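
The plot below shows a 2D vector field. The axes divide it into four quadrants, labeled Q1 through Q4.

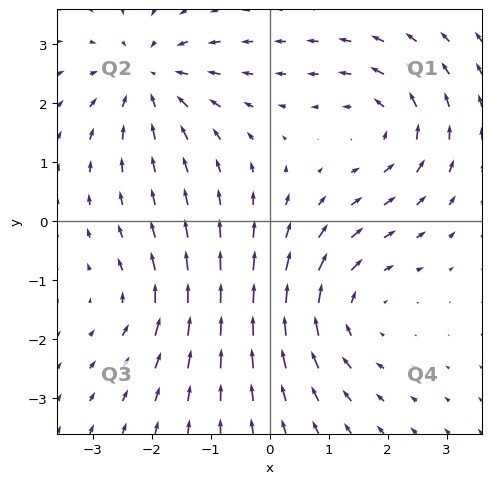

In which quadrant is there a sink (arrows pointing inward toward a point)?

Q2

The sink sits at approximately (-2.0, 2.4), which lies in quadrant Q2. The divergence there is about -4, negative as expected for a sink.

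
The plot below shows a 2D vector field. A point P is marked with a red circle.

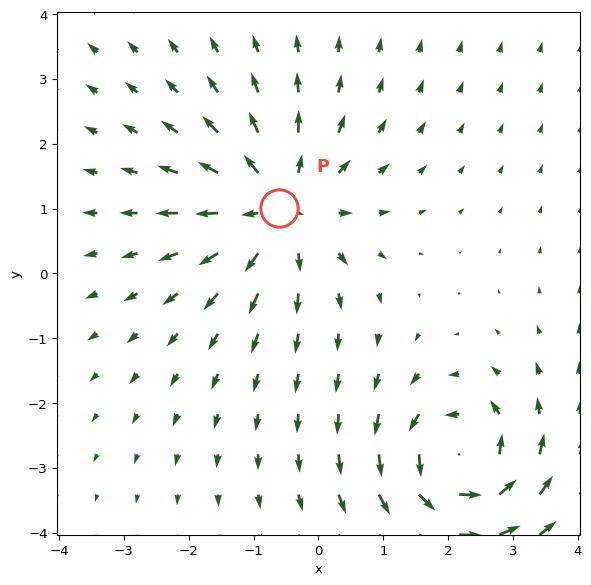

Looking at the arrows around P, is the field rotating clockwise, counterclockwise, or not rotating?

not rotating

Near P at (-0.6, 1.0) the arrows show no circulation. The curl there is ≈0.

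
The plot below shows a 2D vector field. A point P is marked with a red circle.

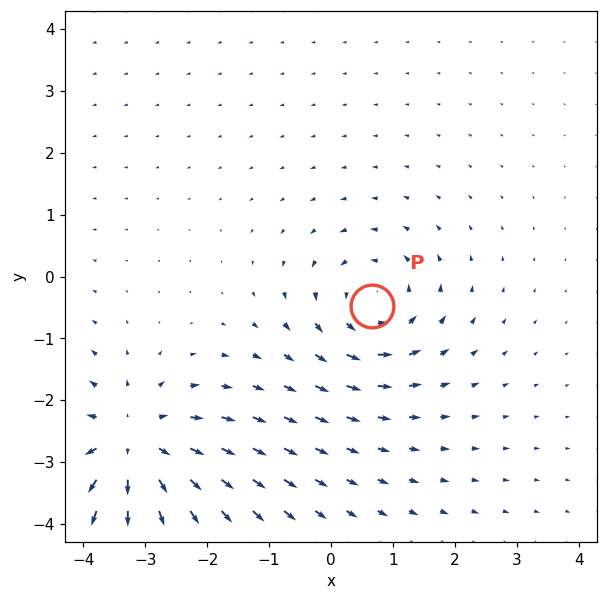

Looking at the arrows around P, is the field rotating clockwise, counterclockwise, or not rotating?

counterclockwise

Near P at (0.7, -0.5) the arrows circulate counterclockwise. The curl (z-component) there is about +3; positive curl means counterclockwise rotation.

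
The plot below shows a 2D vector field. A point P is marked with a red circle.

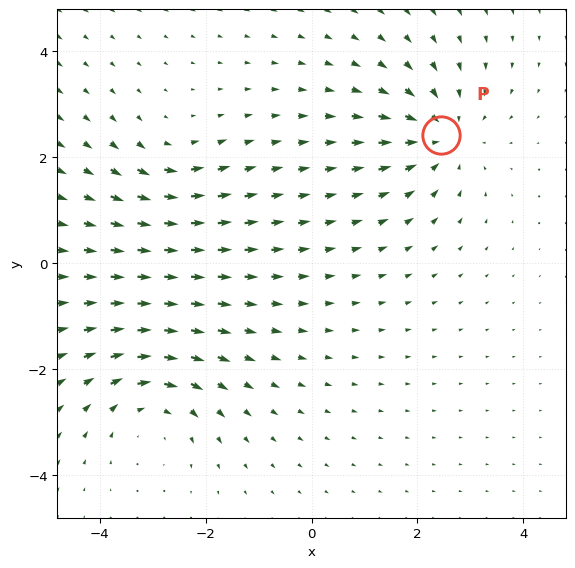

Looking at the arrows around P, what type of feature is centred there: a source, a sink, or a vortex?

sink

At P (2.4, 2.4) the arrows converge inward. Divergence about -5, curl ≈0 — negative divergence with near-zero curl is a sink.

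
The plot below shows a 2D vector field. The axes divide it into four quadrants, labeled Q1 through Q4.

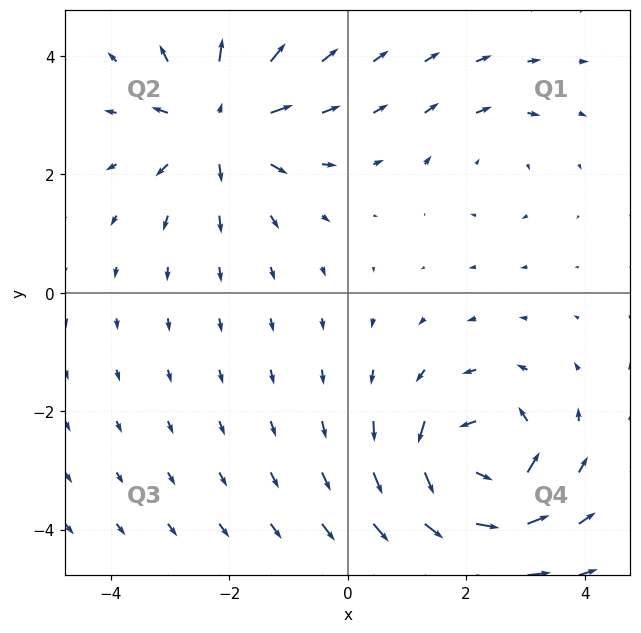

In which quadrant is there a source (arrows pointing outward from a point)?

Q2

The source sits at approximately (-2.2, 2.9), which lies in quadrant Q2. The divergence there is about +5, positive as expected for a source.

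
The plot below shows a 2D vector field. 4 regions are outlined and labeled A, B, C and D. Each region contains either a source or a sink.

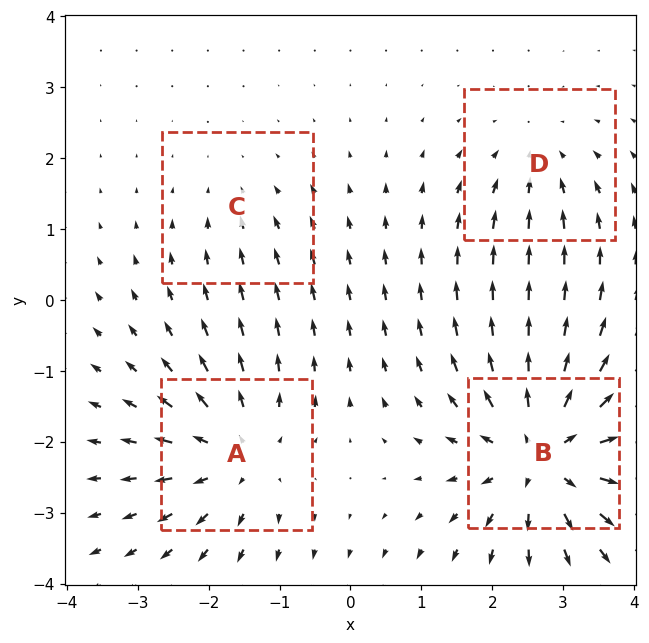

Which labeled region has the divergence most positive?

B

Divergence at each region's feature centre — A: about +5, B: about +7, C: about -2, D: about -3. Region B is most positive.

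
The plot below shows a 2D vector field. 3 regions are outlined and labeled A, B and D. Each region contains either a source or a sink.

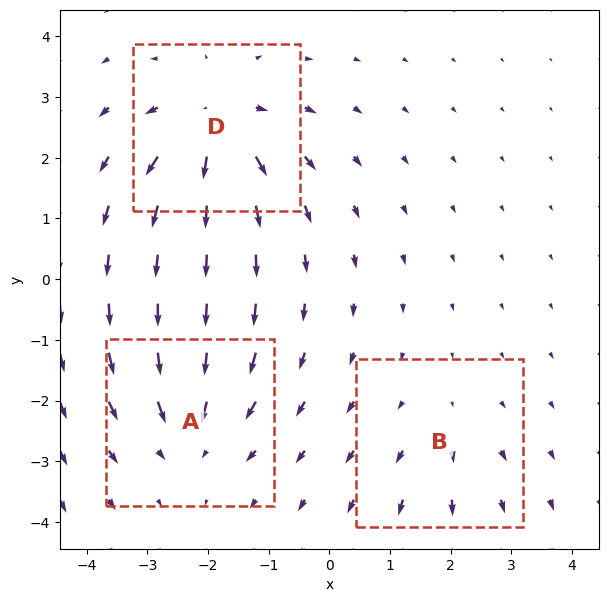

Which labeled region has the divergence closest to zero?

B

Divergence at each region's feature centre — A: about -4, B: about +2, D: about +5. Region B is closest to zero.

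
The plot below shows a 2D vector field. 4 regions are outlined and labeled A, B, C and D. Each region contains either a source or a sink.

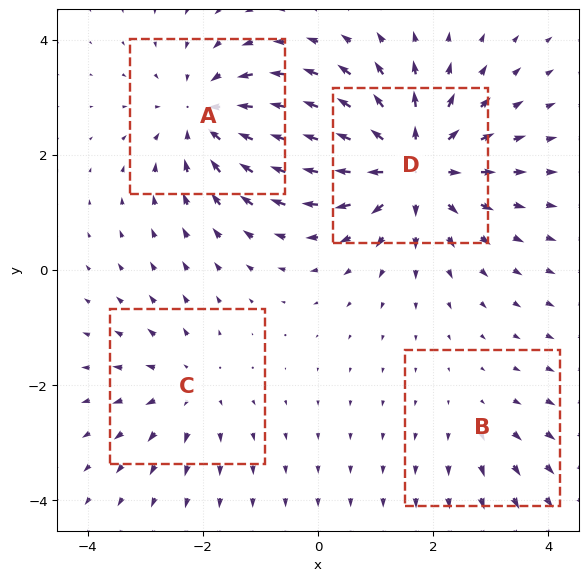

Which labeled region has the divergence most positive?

Divergence at each region's feature centre — A: about -5, B: about +2, C: about +3, D: about +7. Region D is most positive.

D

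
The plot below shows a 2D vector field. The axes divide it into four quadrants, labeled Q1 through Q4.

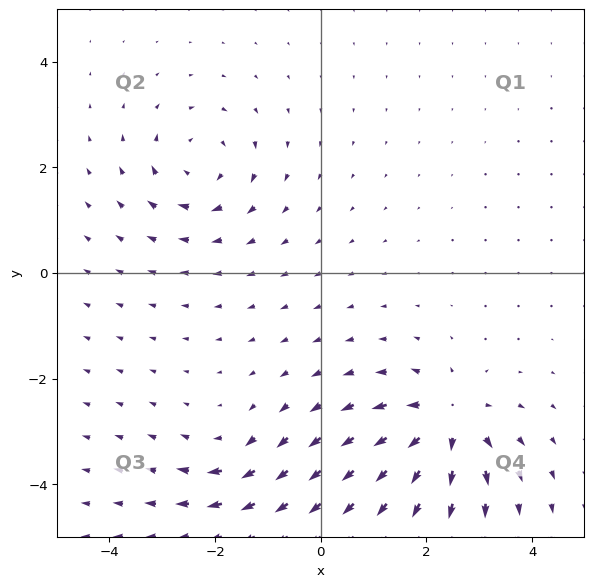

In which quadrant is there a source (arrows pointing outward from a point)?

Q4

The source sits at approximately (2.4, -2.8), which lies in quadrant Q4. The divergence there is about +6, positive as expected for a source.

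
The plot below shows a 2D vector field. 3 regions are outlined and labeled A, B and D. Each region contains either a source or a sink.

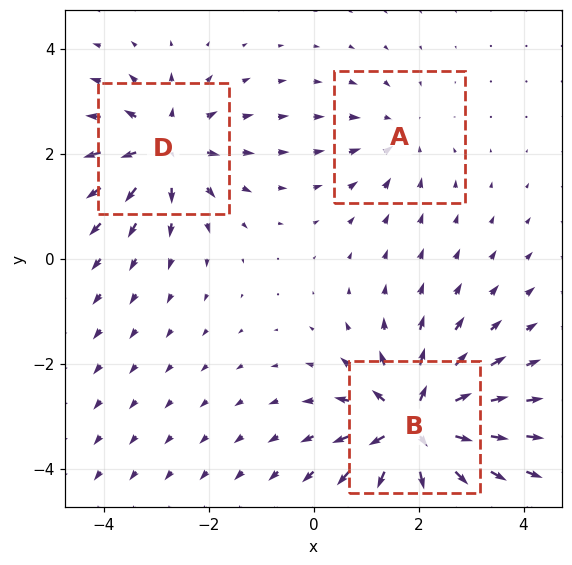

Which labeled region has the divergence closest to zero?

A

Divergence at each region's feature centre — A: about -2, B: about +6, D: about +4. Region A is closest to zero.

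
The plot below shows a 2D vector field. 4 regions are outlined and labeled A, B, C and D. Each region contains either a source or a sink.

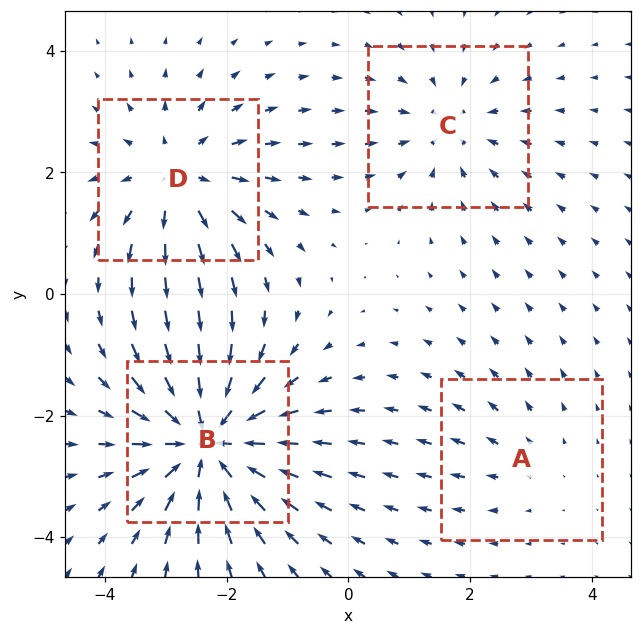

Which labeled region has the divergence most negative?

B

Divergence at each region's feature centre — A: about +2, B: about -7, C: about -3, D: about +4. Region B is most negative.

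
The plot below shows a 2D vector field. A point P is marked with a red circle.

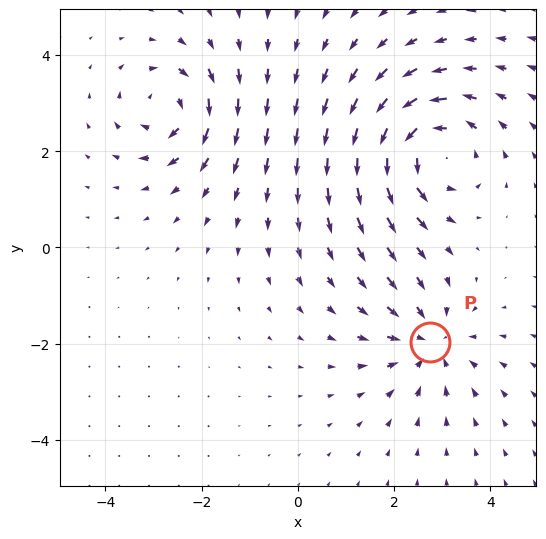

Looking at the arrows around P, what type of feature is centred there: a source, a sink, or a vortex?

sink

At P (2.7, -2.0) the arrows converge inward. Divergence about -3, curl ≈0 — negative divergence with near-zero curl is a sink.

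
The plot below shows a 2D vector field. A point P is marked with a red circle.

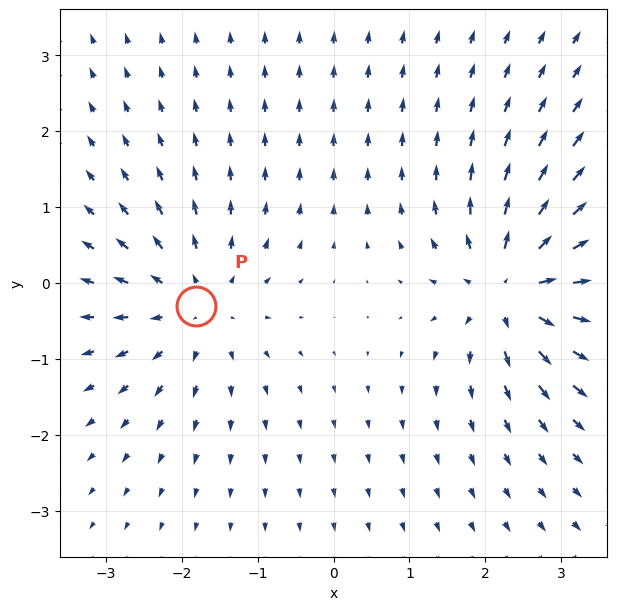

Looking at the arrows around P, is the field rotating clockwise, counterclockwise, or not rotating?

Near P at (-1.8, -0.3) the arrows show no circulation. The curl there is ≈0.

not rotating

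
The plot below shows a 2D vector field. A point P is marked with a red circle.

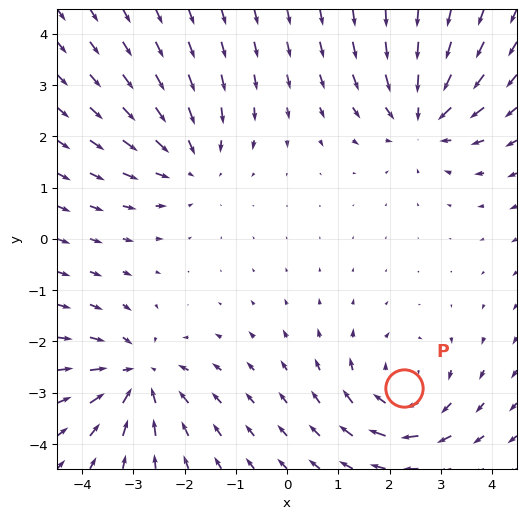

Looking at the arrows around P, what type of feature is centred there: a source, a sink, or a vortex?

vortex

At P (2.3, -2.9) the arrows circulate clockwise. Divergence ≈0, curl about -5 — near-zero divergence with nonzero curl is a vortex.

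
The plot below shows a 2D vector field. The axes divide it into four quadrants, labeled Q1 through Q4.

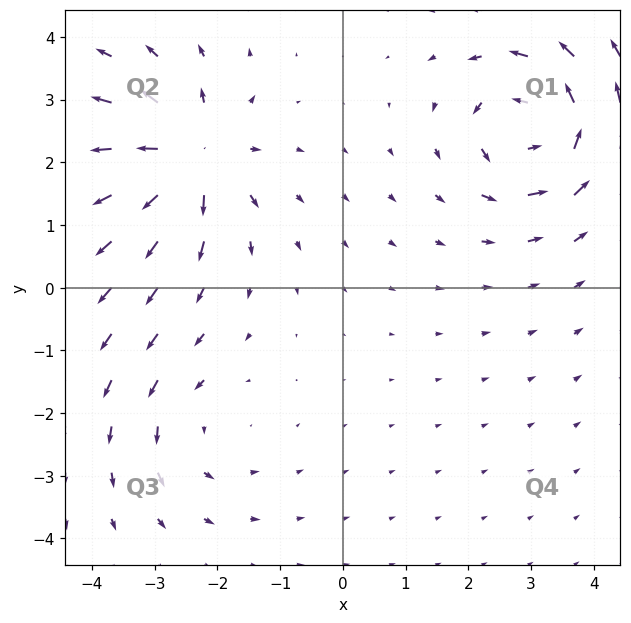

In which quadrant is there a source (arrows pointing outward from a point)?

The source sits at approximately (-2.4, 2.1), which lies in quadrant Q2. The divergence there is about +6, positive as expected for a source.

Q2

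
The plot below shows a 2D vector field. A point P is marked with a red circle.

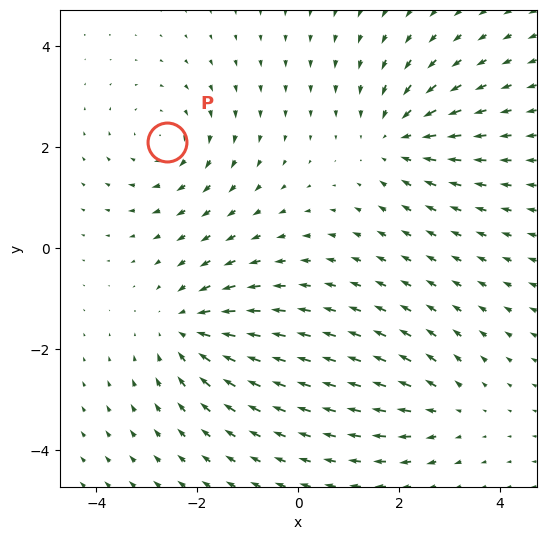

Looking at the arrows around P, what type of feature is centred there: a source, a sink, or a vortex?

vortex

At P (-2.6, 2.1) the arrows circulate clockwise. Divergence ≈0, curl about -3 — near-zero divergence with nonzero curl is a vortex.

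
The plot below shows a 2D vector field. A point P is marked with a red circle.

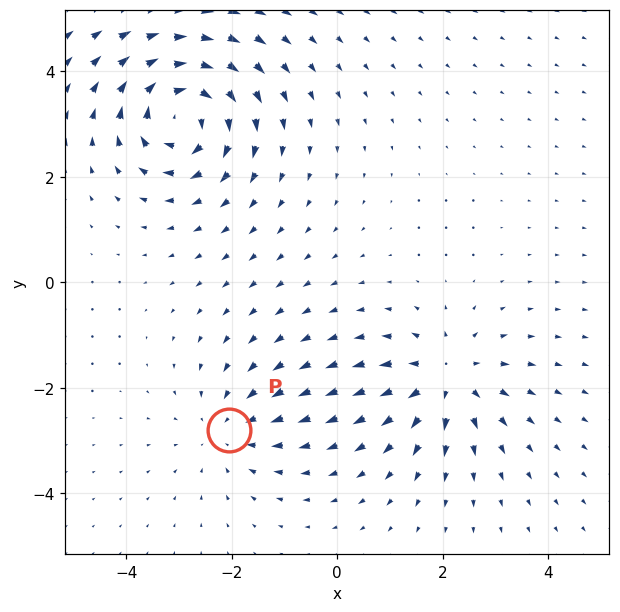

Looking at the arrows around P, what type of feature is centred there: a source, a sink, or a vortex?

sink

At P (-2.1, -2.8) the arrows converge inward. Divergence about -2, curl ≈0 — negative divergence with near-zero curl is a sink.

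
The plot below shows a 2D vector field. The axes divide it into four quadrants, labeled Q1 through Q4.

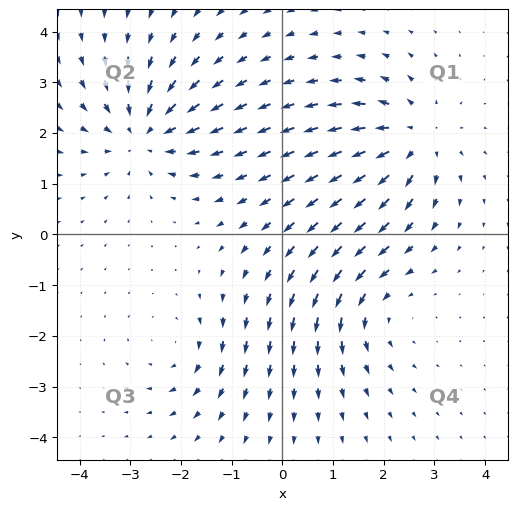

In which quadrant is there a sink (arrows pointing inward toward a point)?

Q2

The sink sits at approximately (-2.7, 2.0), which lies in quadrant Q2. The divergence there is about -5, negative as expected for a sink.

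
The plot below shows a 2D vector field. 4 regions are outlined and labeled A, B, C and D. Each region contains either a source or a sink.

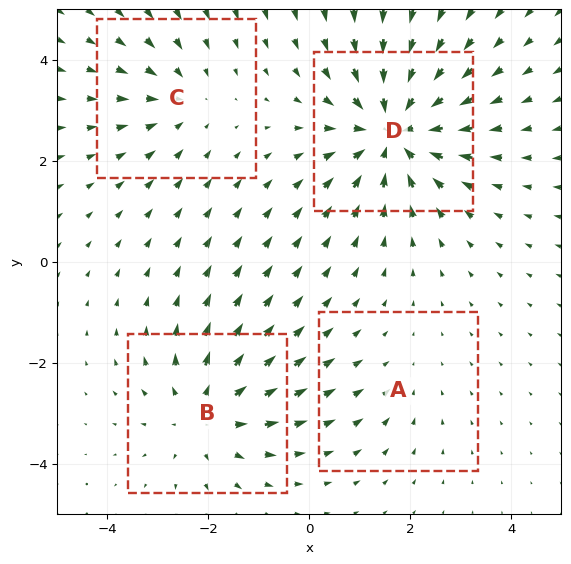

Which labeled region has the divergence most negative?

D

Divergence at each region's feature centre — A: about -2, B: about +4, C: about -3, D: about -6. Region D is most negative.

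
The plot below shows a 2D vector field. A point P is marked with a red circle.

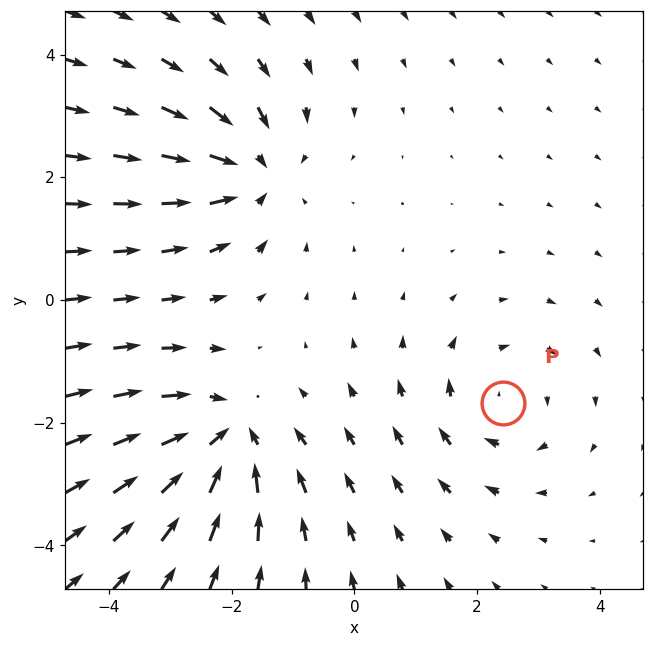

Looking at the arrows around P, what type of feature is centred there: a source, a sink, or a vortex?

At P (2.4, -1.7) the arrows circulate clockwise. Divergence ≈0, curl about -3 — near-zero divergence with nonzero curl is a vortex.

vortex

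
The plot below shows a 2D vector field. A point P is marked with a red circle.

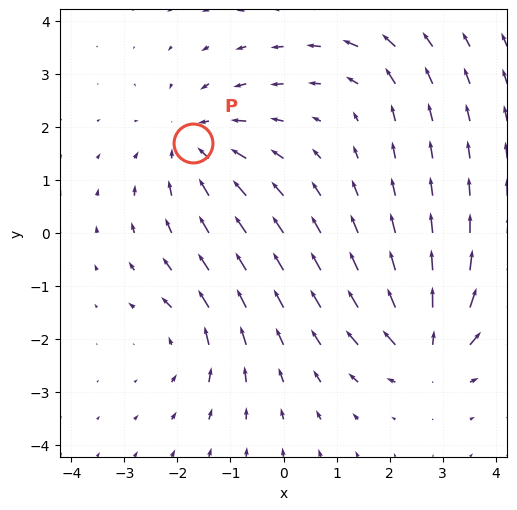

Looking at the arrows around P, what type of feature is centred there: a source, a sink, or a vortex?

sink

At P (-1.7, 1.7) the arrows converge inward. Divergence about -4, curl ≈0 — negative divergence with near-zero curl is a sink.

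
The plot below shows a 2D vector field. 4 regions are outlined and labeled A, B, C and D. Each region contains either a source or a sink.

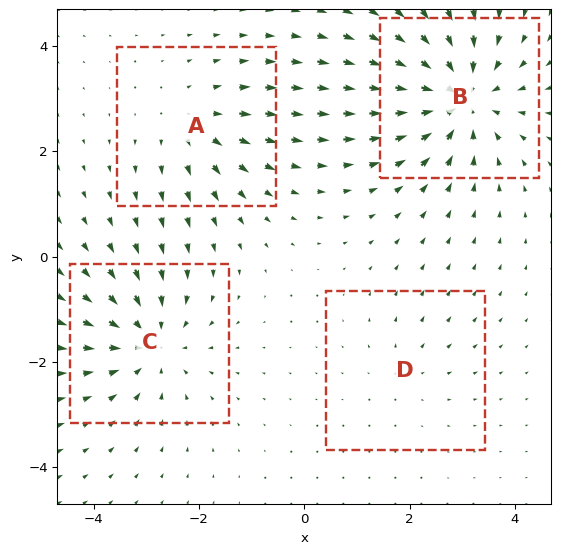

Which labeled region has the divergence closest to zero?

D

Divergence at each region's feature centre — A: about +3, B: about -6, C: about -5, D: about +2. Region D is closest to zero.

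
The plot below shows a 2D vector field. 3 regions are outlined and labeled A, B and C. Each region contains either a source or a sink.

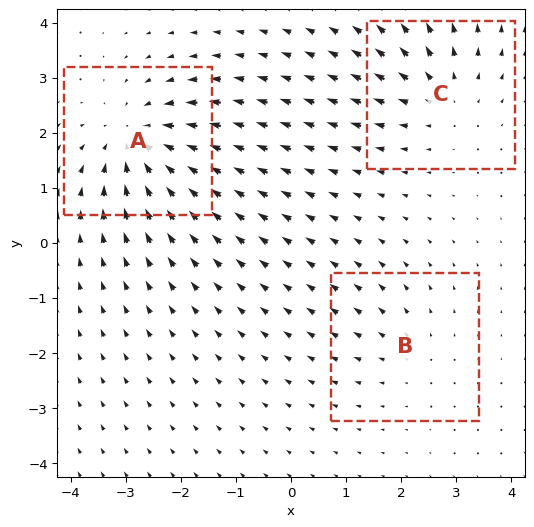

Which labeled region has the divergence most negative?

Divergence at each region's feature centre — A: about -4, B: about +2, C: about +3. Region A is most negative.

A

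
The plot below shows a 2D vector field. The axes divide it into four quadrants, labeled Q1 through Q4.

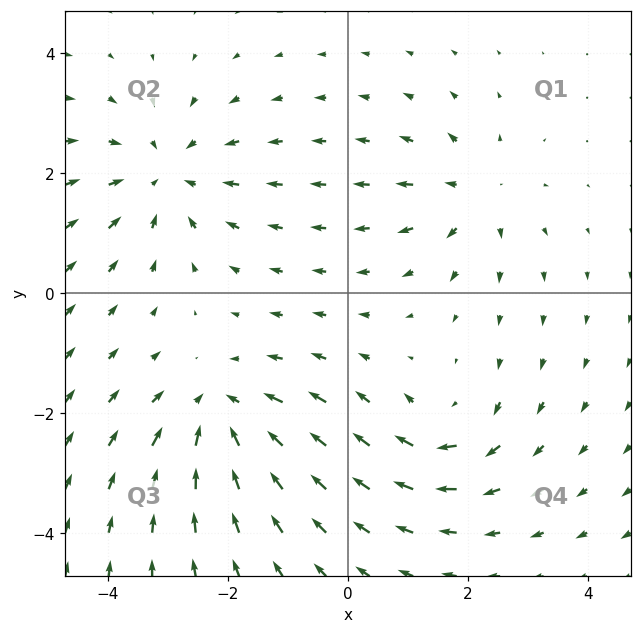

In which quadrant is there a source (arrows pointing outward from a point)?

The source sits at approximately (2.1, 1.7), which lies in quadrant Q1. The divergence there is about +4, positive as expected for a source.

Q1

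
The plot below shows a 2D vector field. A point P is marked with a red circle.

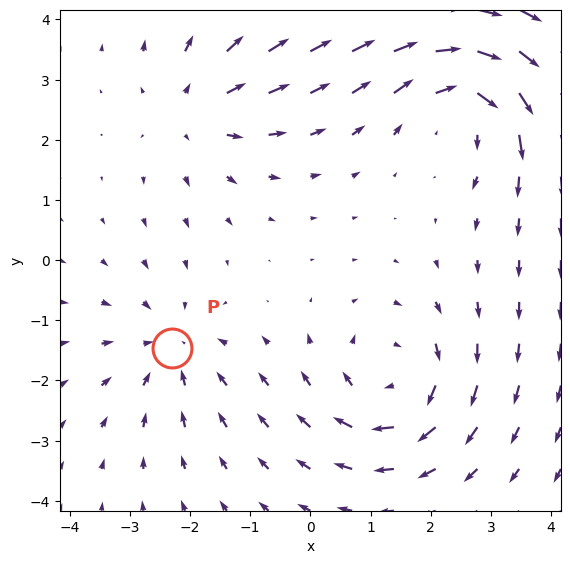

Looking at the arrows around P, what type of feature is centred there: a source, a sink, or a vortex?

At P (-2.3, -1.5) the arrows converge inward. Divergence about -3, curl ≈0 — negative divergence with near-zero curl is a sink.

sink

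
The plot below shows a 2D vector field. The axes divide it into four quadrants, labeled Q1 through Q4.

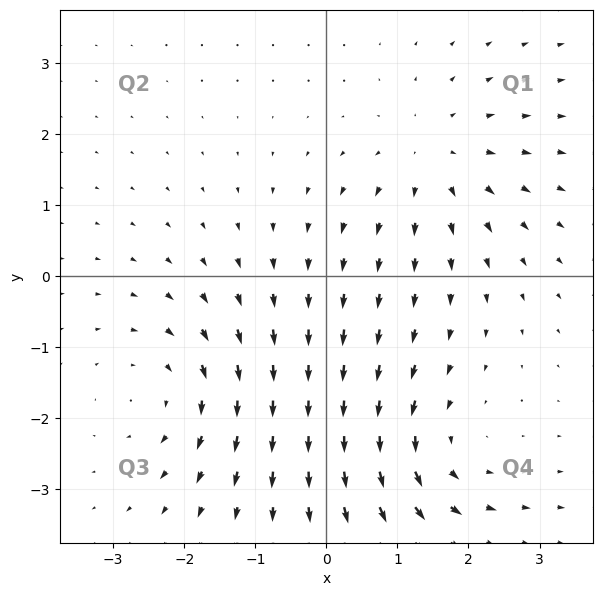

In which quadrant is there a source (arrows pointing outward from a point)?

Q1

The source sits at approximately (1.5, 1.6), which lies in quadrant Q1. The divergence there is about +3, positive as expected for a source.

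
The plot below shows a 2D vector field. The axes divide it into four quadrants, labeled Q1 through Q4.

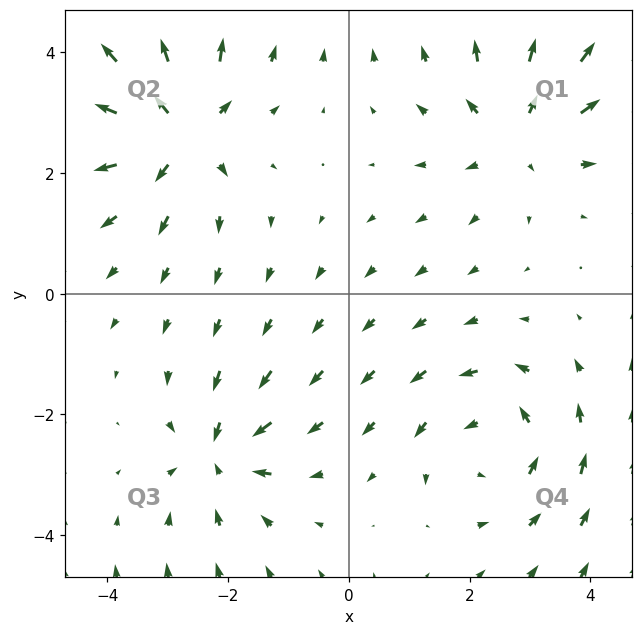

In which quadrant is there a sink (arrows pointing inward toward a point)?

Q3

The sink sits at approximately (-2.1, -2.7), which lies in quadrant Q3. The divergence there is about -4, negative as expected for a sink.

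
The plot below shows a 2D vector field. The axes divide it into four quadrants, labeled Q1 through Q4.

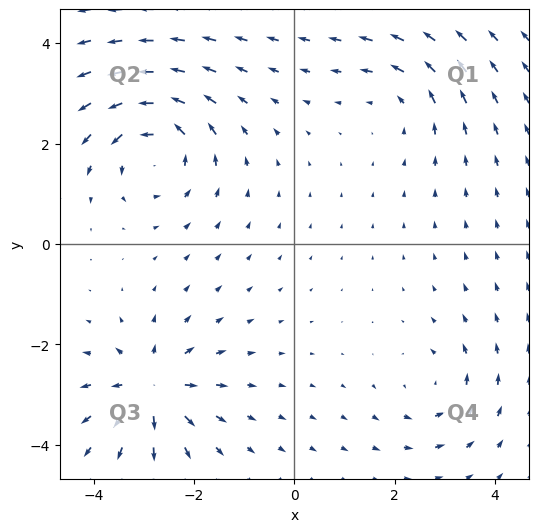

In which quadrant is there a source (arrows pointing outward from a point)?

The source sits at approximately (-2.8, -2.9), which lies in quadrant Q3. The divergence there is about +6, positive as expected for a source.

Q3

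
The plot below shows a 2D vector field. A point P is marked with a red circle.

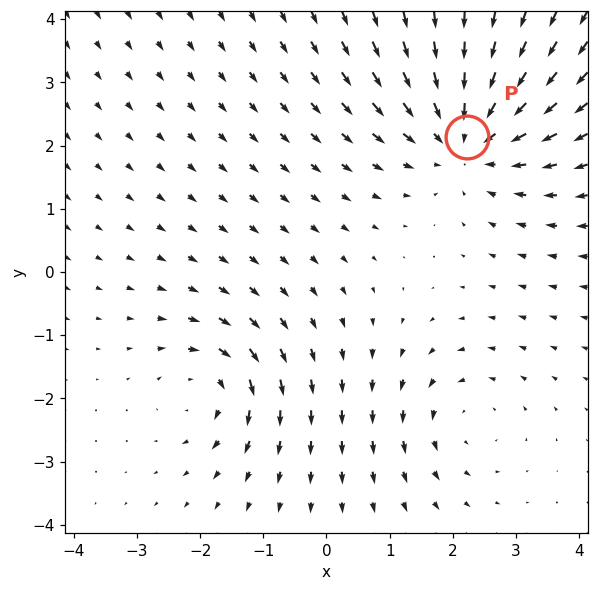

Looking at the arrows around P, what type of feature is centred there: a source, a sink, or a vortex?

At P (2.2, 2.1) the arrows converge inward. Divergence about -4, curl ≈0 — negative divergence with near-zero curl is a sink.

sink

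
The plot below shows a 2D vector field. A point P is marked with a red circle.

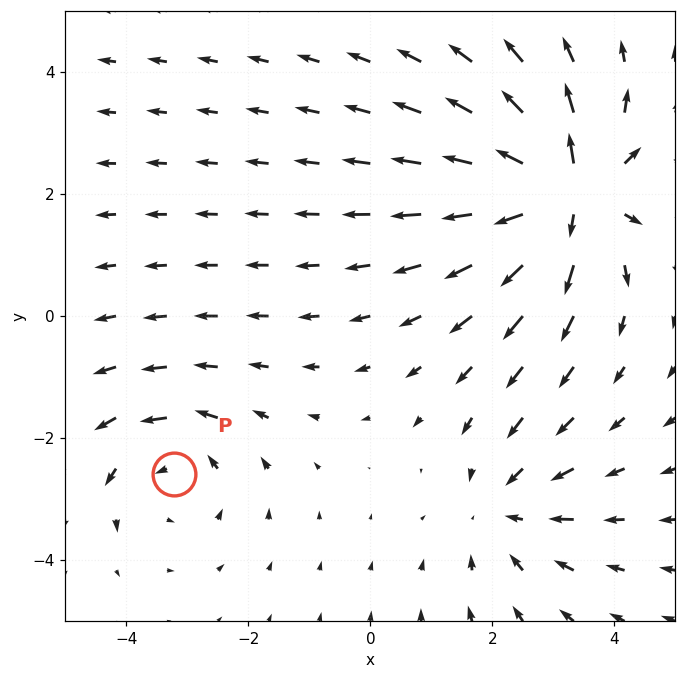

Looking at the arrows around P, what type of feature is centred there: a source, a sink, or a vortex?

vortex

At P (-3.2, -2.6) the arrows circulate counterclockwise. Divergence ≈0, curl about +3 — near-zero divergence with nonzero curl is a vortex.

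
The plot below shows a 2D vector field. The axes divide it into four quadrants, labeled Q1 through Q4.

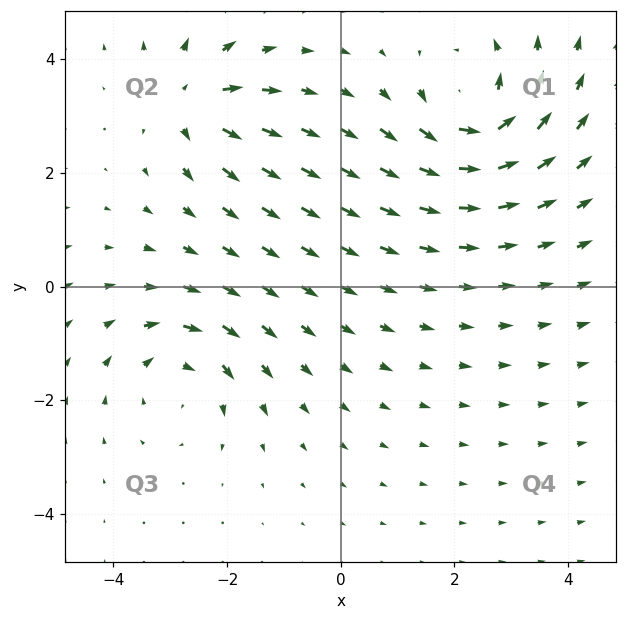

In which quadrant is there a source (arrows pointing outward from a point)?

Q2

The source sits at approximately (-2.6, 3.2), which lies in quadrant Q2. The divergence there is about +4, positive as expected for a source.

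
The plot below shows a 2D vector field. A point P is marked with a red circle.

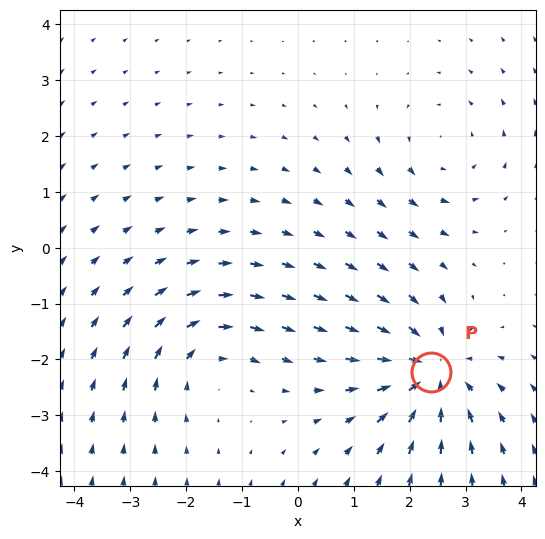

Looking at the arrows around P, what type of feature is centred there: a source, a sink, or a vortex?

At P (2.4, -2.2) the arrows converge inward. Divergence about -5, curl ≈0 — negative divergence with near-zero curl is a sink.

sink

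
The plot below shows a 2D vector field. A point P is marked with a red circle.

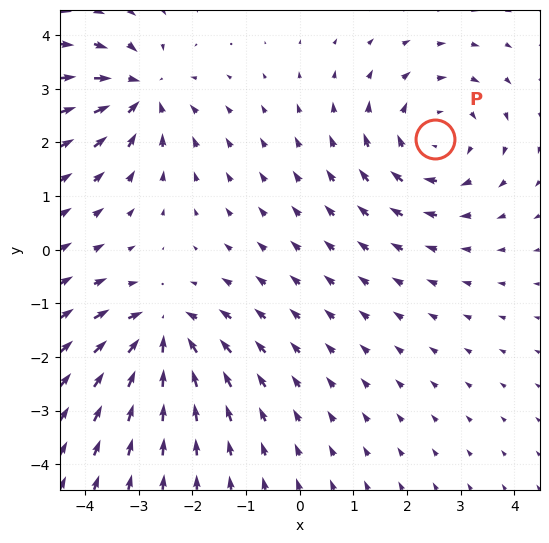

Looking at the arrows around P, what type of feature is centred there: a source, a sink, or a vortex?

vortex

At P (2.5, 2.1) the arrows circulate clockwise. Divergence ≈0, curl about -4 — near-zero divergence with nonzero curl is a vortex.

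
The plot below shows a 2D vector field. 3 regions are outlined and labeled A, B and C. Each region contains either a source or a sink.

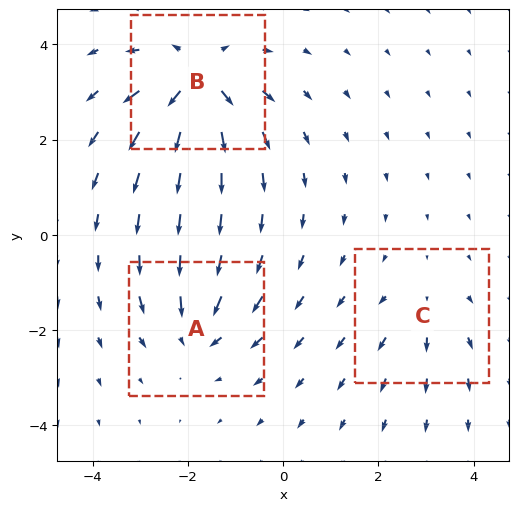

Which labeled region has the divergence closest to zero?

Divergence at each region's feature centre — A: about -4, B: about +6, C: about +2. Region C is closest to zero.

C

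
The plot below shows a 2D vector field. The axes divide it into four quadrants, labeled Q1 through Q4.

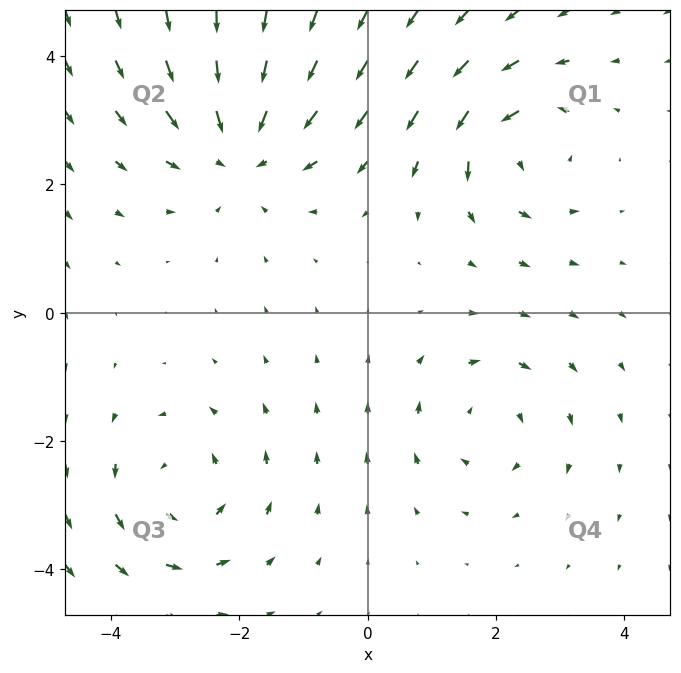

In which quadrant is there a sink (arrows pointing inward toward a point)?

Q2

The sink sits at approximately (-2.0, 2.5), which lies in quadrant Q2. The divergence there is about -3, negative as expected for a sink.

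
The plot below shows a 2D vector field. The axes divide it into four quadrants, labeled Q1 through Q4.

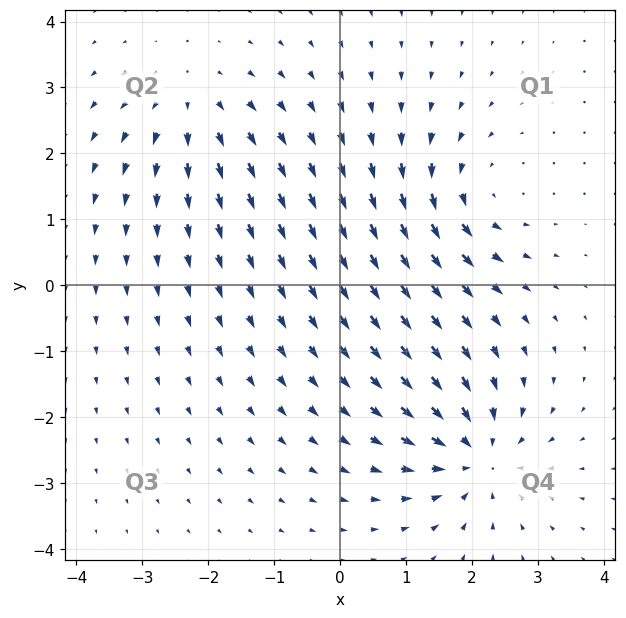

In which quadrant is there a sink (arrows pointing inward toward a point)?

The sink sits at approximately (2.1, -2.6), which lies in quadrant Q4. The divergence there is about -6, negative as expected for a sink.

Q4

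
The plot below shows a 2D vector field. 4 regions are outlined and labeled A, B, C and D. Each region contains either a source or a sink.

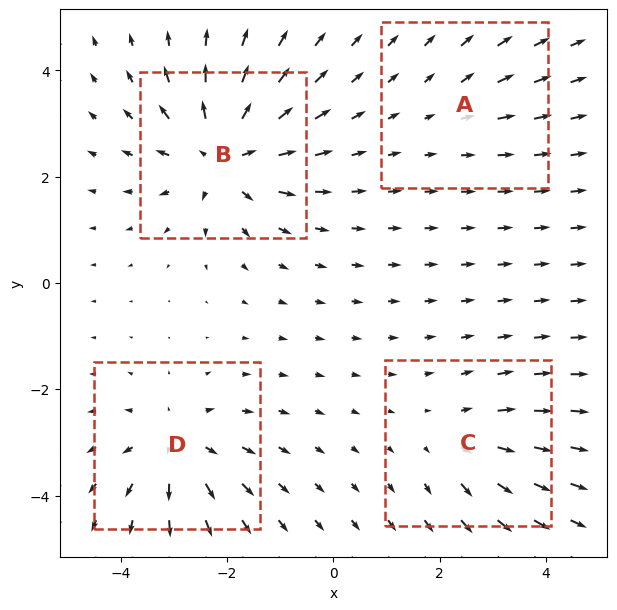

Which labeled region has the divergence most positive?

Divergence at each region's feature centre — A: about +2, B: about +7, C: about +3, D: about +5. Region B is most positive.

B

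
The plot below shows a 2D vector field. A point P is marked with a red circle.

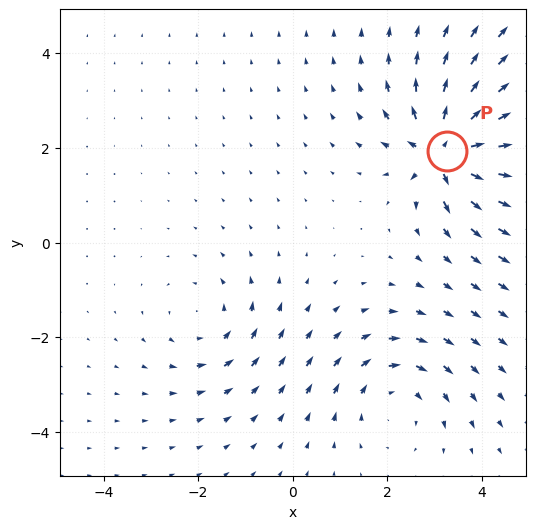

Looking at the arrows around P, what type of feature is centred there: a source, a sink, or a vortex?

At P (3.3, 1.9) the arrows spread outward. Divergence about +7, curl ≈0 — positive divergence with near-zero curl is a source.

source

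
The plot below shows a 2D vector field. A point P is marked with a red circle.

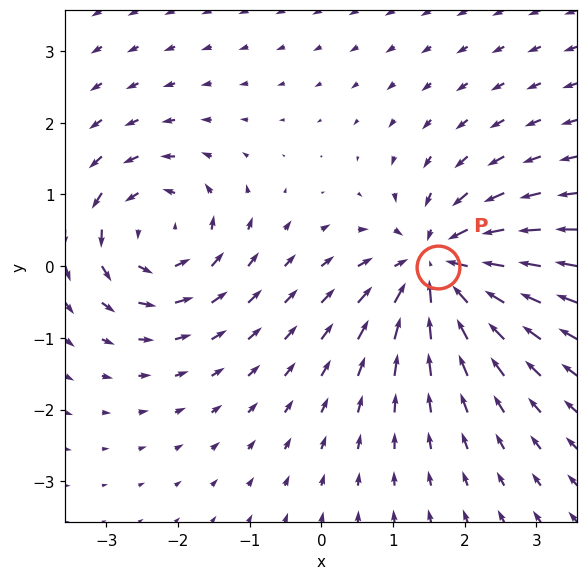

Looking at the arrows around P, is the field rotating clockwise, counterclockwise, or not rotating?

Near P at (1.6, -0.0) the arrows show no circulation. The curl there is ≈0.

not rotating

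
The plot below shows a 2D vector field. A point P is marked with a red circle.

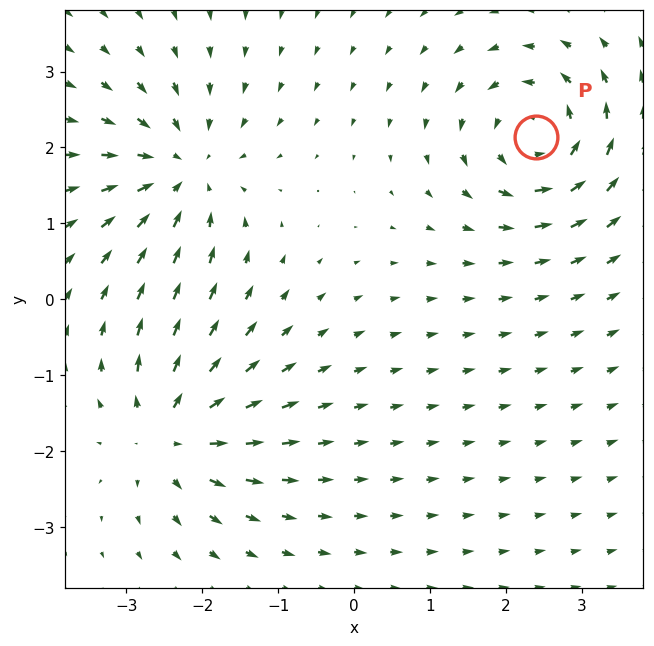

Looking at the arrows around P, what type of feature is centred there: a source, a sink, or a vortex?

vortex

At P (2.4, 2.1) the arrows circulate counterclockwise. Divergence ≈0, curl about +5 — near-zero divergence with nonzero curl is a vortex.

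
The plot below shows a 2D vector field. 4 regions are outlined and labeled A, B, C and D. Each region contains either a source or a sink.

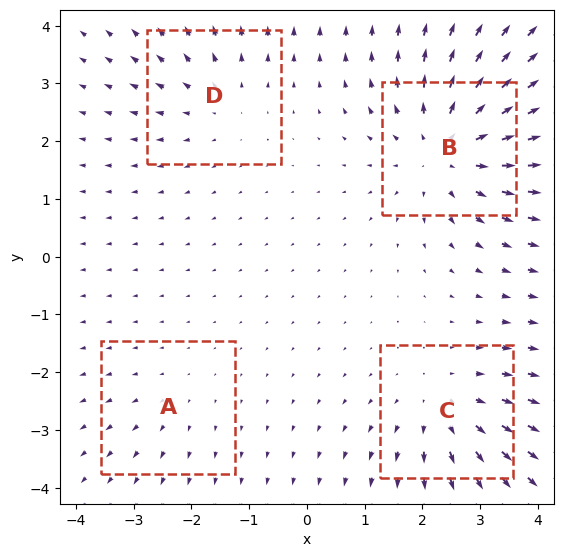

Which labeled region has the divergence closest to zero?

A

Divergence at each region's feature centre — A: about +2, B: about +6, C: about +4, D: about +3. Region A is closest to zero.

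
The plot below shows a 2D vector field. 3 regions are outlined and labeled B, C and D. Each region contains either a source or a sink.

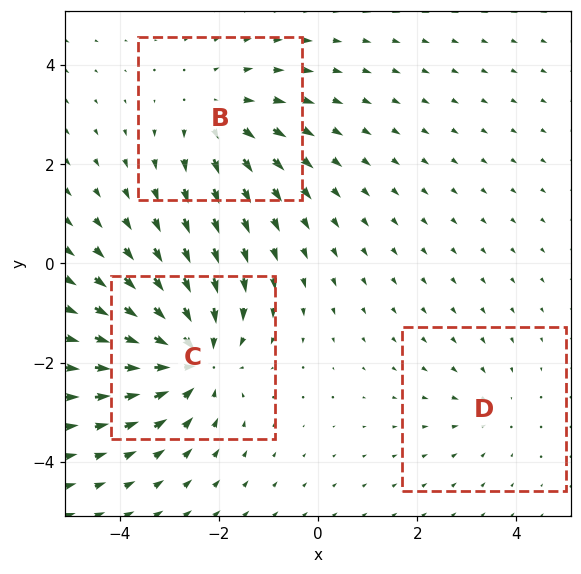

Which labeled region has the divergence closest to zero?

Divergence at each region's feature centre — B: about +3, C: about -5, D: about -2. Region D is closest to zero.

D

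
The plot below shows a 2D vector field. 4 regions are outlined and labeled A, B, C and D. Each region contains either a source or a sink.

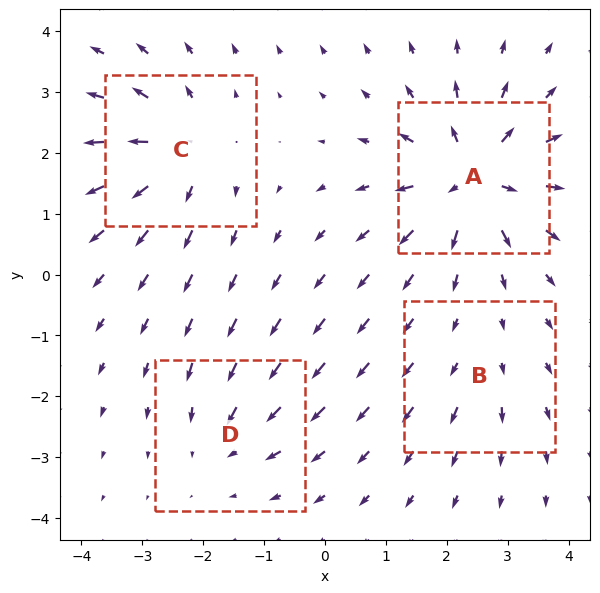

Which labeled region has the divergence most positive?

Divergence at each region's feature centre — A: about +9, B: about +2, C: about +6, D: about -4. Region A is most positive.

A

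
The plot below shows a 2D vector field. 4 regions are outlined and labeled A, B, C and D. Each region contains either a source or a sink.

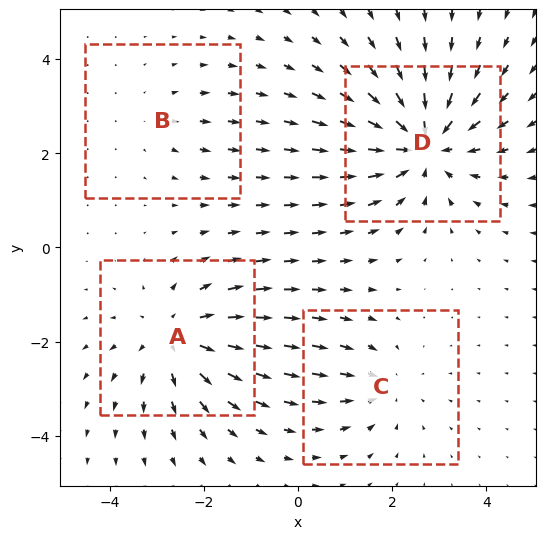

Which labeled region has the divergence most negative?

D

Divergence at each region's feature centre — A: about +4, B: about +2, C: about -3, D: about -6. Region D is most negative.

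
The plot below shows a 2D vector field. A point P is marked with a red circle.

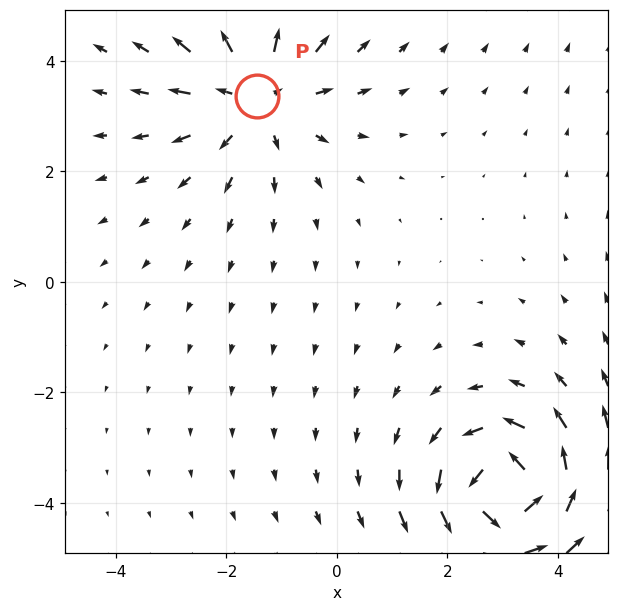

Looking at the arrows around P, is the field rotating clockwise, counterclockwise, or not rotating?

not rotating

Near P at (-1.5, 3.4) the arrows show no circulation. The curl there is ≈0.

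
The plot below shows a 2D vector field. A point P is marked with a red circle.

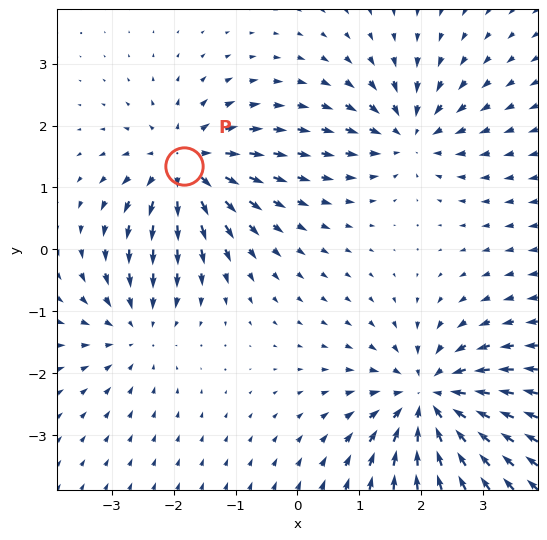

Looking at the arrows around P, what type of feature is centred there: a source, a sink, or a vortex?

source

At P (-1.8, 1.4) the arrows spread outward. Divergence about +5, curl ≈0 — positive divergence with near-zero curl is a source.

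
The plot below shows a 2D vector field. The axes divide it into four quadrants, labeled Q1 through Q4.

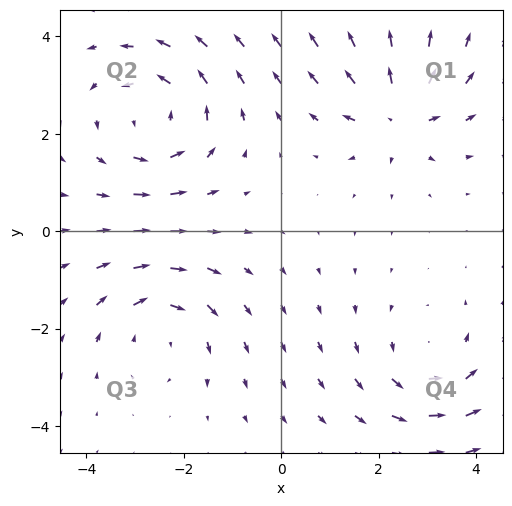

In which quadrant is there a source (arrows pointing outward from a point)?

The source sits at approximately (2.4, 2.4), which lies in quadrant Q1. The divergence there is about +5, positive as expected for a source.

Q1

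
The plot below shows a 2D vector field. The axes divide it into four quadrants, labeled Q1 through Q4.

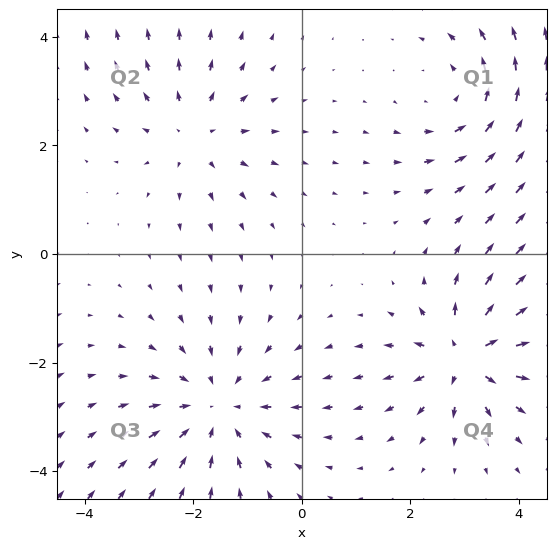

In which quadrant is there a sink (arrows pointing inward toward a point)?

The sink sits at approximately (-1.5, -2.8), which lies in quadrant Q3. The divergence there is about -3, negative as expected for a sink.

Q3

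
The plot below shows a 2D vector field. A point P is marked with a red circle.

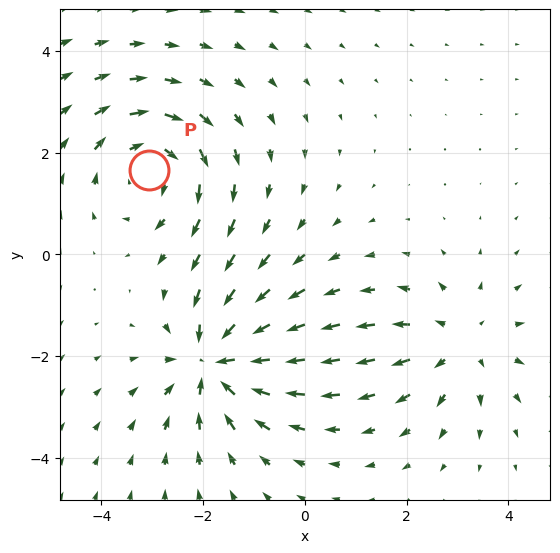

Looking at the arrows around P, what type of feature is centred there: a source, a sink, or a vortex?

At P (-3.1, 1.7) the arrows circulate clockwise. Divergence ≈0, curl about -4 — near-zero divergence with nonzero curl is a vortex.

vortex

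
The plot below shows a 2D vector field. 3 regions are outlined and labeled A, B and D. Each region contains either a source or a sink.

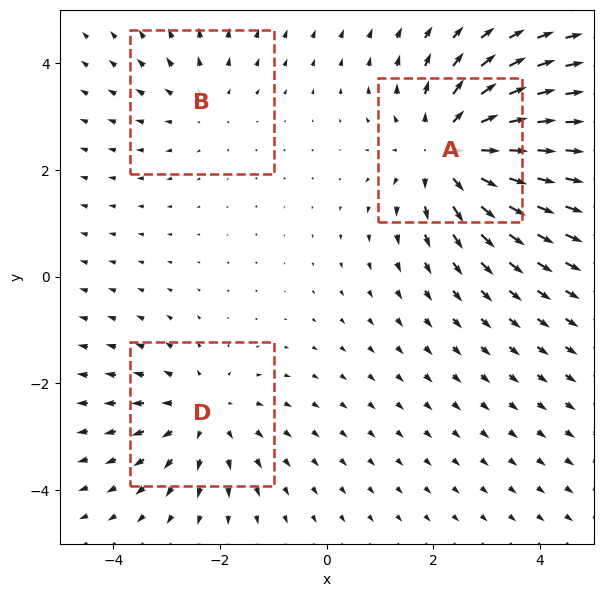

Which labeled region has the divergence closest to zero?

B

Divergence at each region's feature centre — A: about +4, B: about +2, D: about +3. Region B is closest to zero.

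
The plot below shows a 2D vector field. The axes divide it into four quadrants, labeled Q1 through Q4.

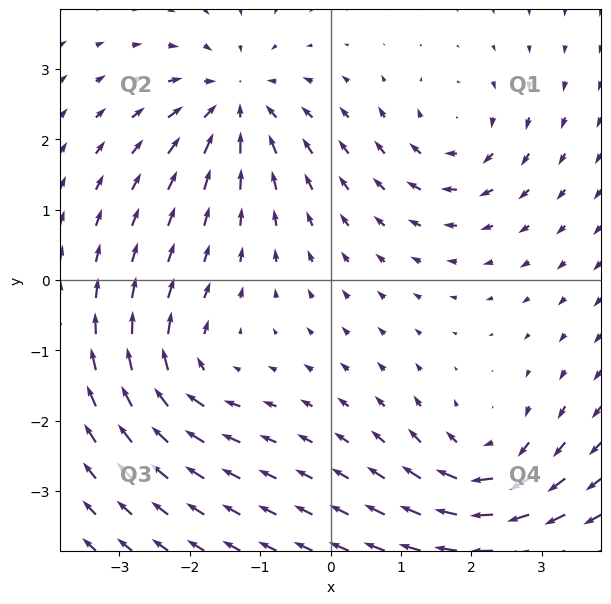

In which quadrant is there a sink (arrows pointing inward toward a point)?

The sink sits at approximately (-1.3, 2.5), which lies in quadrant Q2. The divergence there is about -5, negative as expected for a sink.

Q2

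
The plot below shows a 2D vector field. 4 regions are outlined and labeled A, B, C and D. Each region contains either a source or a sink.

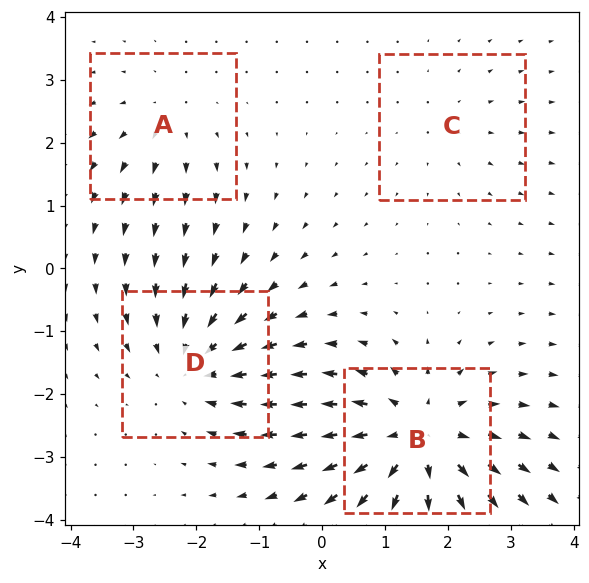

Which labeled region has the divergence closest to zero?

C

Divergence at each region's feature centre — A: about +3, B: about +7, C: about +2, D: about -5. Region C is closest to zero.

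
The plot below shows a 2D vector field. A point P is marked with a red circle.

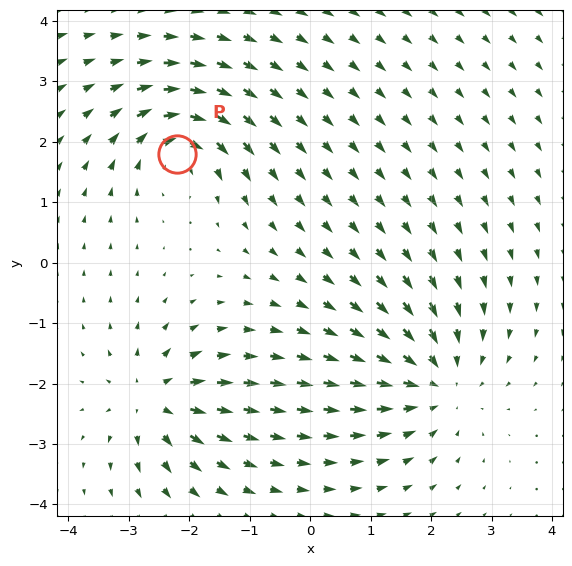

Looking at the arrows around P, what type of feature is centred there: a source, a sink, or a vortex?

At P (-2.2, 1.8) the arrows circulate clockwise. Divergence ≈0, curl about -5 — near-zero divergence with nonzero curl is a vortex.

vortex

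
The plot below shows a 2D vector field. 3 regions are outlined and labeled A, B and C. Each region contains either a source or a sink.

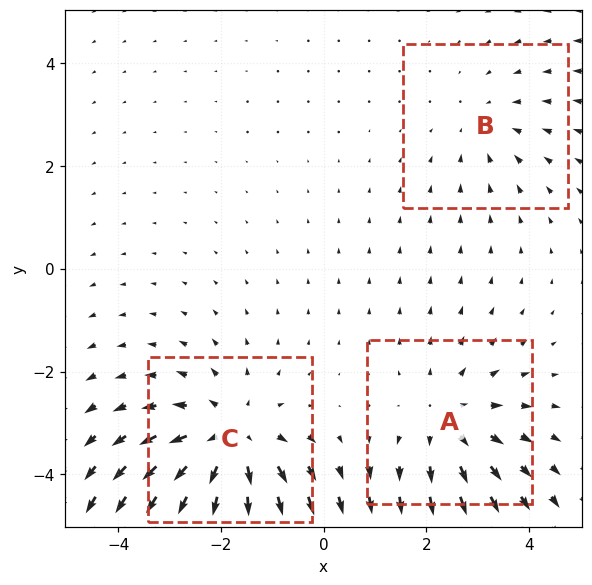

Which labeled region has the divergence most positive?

C

Divergence at each region's feature centre — A: about +3, B: about -2, C: about +4. Region C is most positive.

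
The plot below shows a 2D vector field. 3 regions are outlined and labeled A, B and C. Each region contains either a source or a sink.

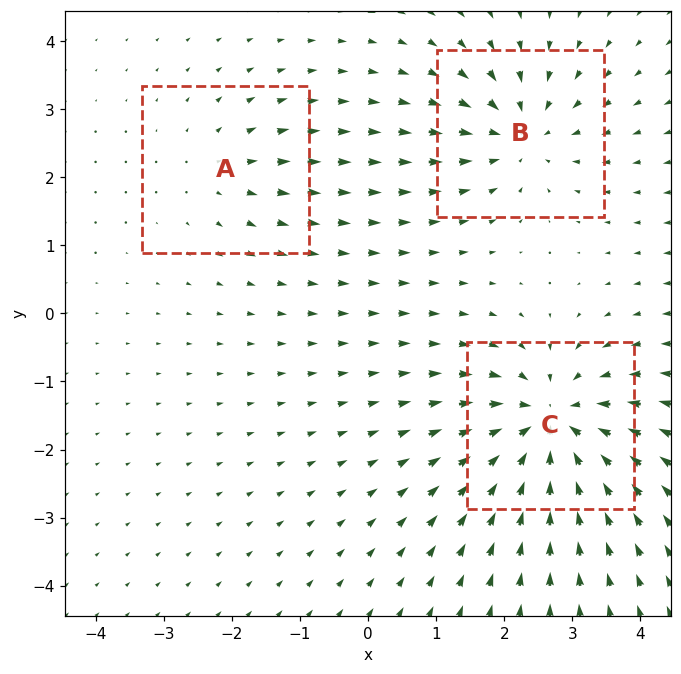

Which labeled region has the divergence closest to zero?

A

Divergence at each region's feature centre — A: about +2, B: about -4, C: about -6. Region A is closest to zero.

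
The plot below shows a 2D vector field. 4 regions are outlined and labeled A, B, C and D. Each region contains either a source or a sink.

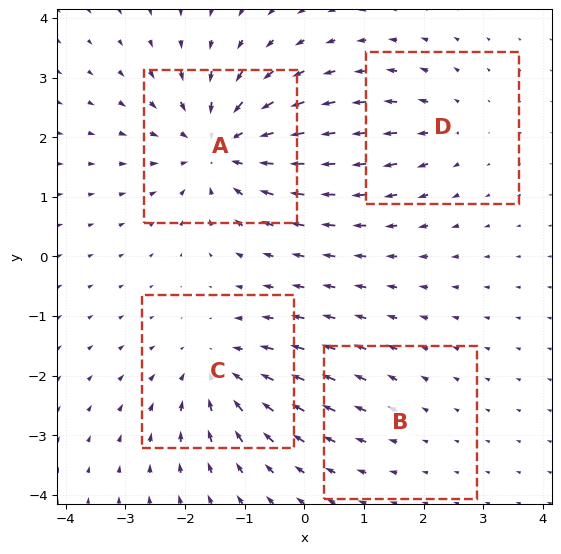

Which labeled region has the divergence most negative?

A

Divergence at each region's feature centre — A: about -7, B: about +2, C: about -5, D: about +3. Region A is most negative.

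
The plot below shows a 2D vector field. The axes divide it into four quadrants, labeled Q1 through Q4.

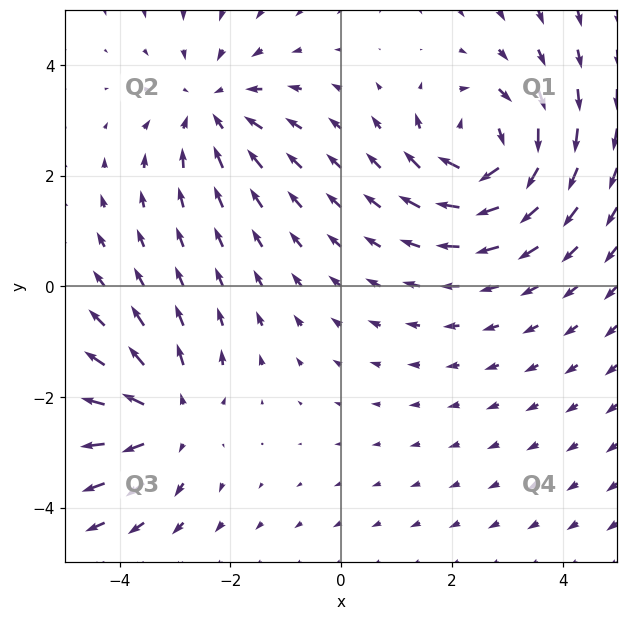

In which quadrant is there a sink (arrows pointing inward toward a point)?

Q2

The sink sits at approximately (-2.3, 3.2), which lies in quadrant Q2. The divergence there is about -3, negative as expected for a sink.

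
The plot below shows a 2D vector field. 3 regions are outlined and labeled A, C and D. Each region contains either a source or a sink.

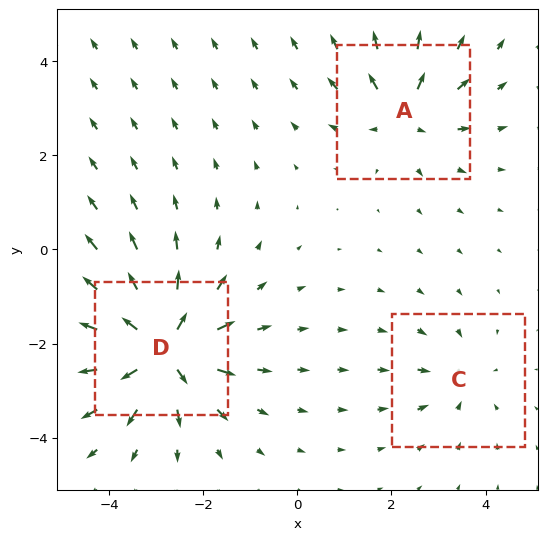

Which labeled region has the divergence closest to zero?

C

Divergence at each region's feature centre — A: about +4, C: about -2, D: about +6. Region C is closest to zero.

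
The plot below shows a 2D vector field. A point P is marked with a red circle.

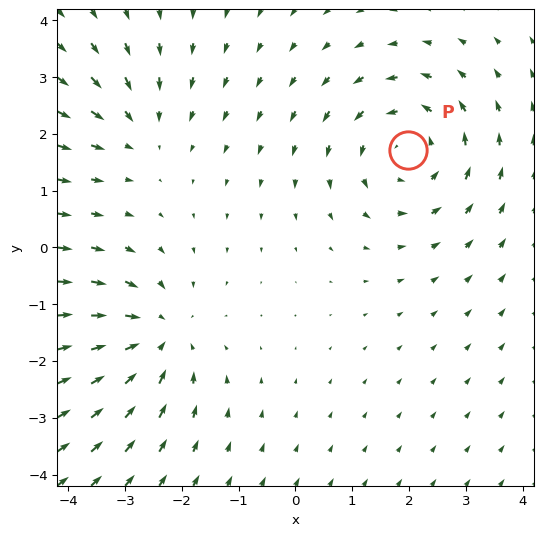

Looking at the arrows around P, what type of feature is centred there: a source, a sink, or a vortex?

vortex

At P (2.0, 1.7) the arrows circulate counterclockwise. Divergence ≈0, curl about +4 — near-zero divergence with nonzero curl is a vortex.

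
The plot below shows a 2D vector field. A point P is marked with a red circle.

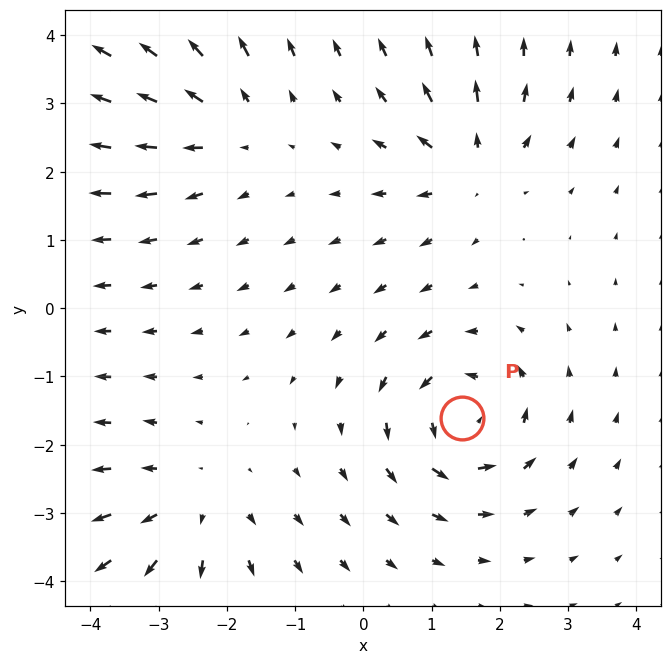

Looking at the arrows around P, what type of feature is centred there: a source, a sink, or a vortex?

At P (1.4, -1.6) the arrows circulate counterclockwise. Divergence ≈0, curl about +6 — near-zero divergence with nonzero curl is a vortex.

vortex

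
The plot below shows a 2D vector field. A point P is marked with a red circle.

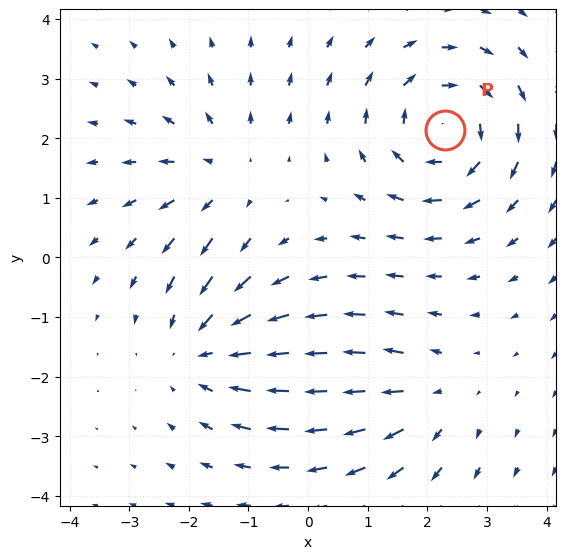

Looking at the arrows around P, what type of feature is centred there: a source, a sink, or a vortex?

At P (2.3, 2.1) the arrows circulate clockwise. Divergence ≈0, curl about -4 — near-zero divergence with nonzero curl is a vortex.

vortex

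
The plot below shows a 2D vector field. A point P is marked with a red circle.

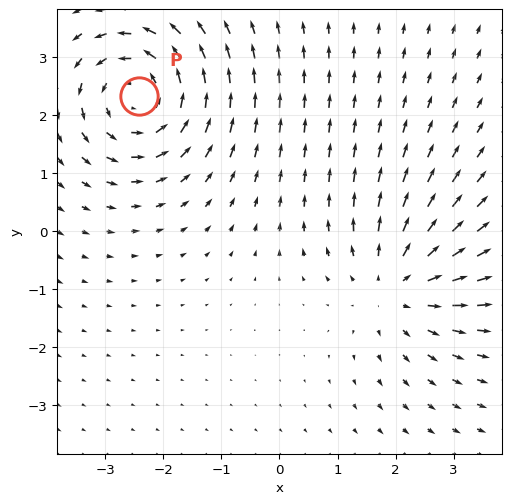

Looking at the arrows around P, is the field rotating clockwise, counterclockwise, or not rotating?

counterclockwise

Near P at (-2.4, 2.3) the arrows circulate counterclockwise. The curl (z-component) there is about +5; positive curl means counterclockwise rotation.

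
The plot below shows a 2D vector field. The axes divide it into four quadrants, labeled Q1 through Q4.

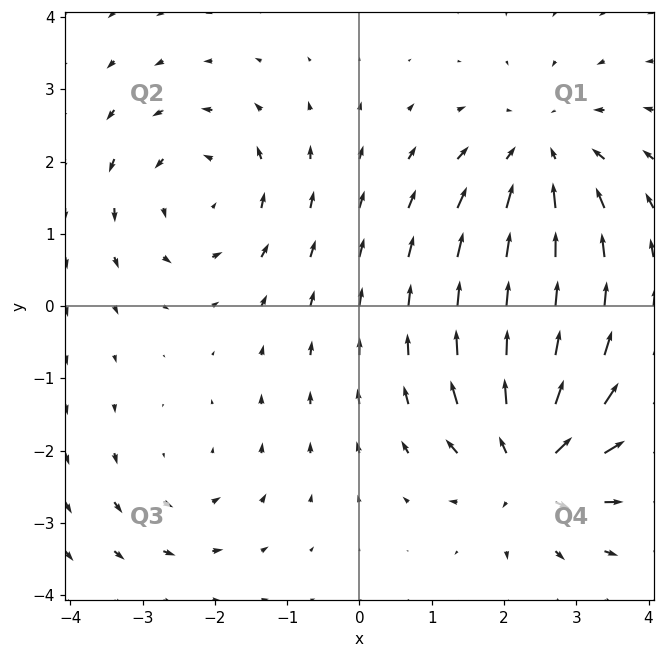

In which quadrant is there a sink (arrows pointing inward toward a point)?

Q1

The sink sits at approximately (2.5, 2.1), which lies in quadrant Q1. The divergence there is about -4, negative as expected for a sink.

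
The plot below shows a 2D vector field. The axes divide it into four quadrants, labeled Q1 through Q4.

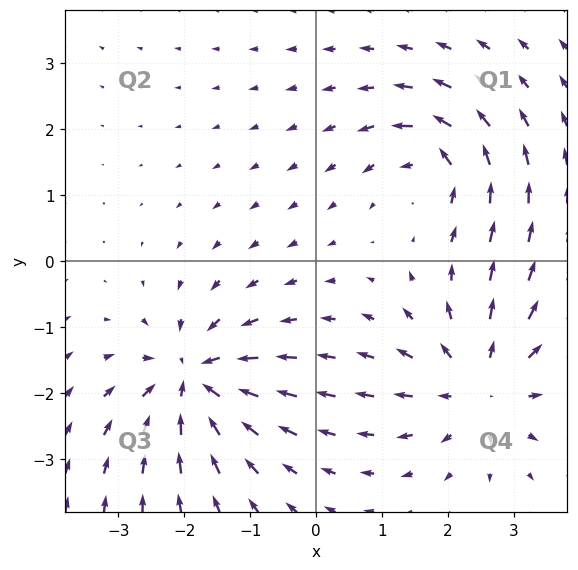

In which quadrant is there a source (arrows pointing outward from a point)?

The source sits at approximately (2.5, -1.9), which lies in quadrant Q4. The divergence there is about +4, positive as expected for a source.

Q4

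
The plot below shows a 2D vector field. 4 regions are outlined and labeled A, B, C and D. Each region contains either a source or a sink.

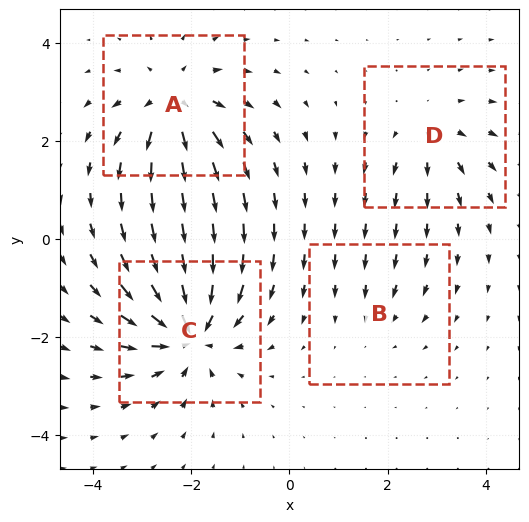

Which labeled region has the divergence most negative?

Divergence at each region's feature centre — A: about +6, B: about -2, C: about -7, D: about +4. Region C is most negative.

C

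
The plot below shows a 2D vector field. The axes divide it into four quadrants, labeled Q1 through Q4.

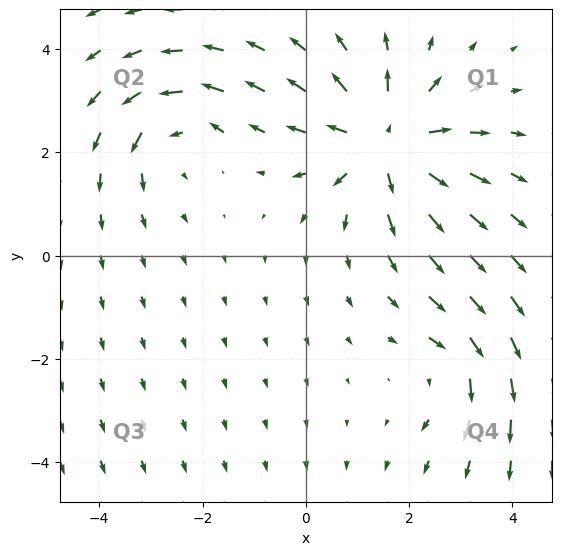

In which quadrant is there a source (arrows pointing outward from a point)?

Q1

The source sits at approximately (1.5, 2.2), which lies in quadrant Q1. The divergence there is about +4, positive as expected for a source.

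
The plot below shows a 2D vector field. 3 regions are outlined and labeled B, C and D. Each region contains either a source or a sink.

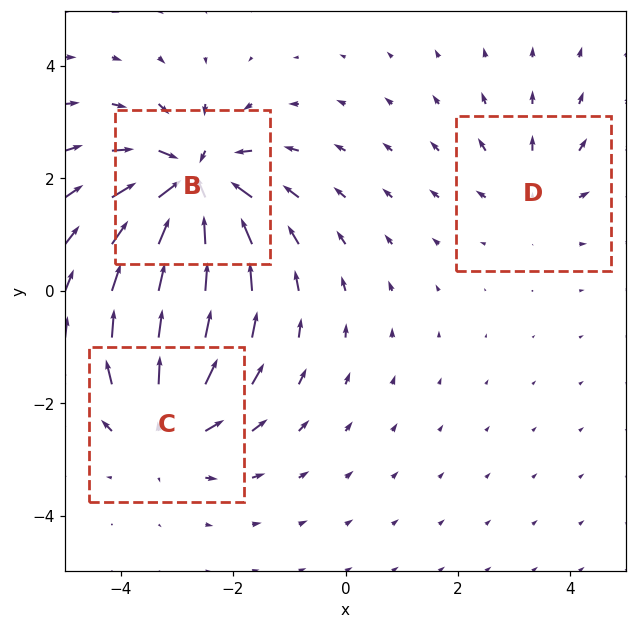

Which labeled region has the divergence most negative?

Divergence at each region's feature centre — B: about -6, C: about +4, D: about +2. Region B is most negative.

B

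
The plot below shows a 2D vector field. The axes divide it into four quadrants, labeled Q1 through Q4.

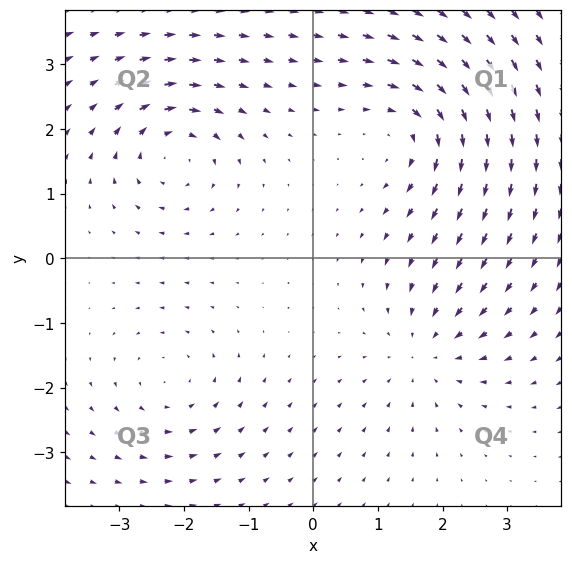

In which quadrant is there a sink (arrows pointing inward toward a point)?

The sink sits at approximately (1.8, -1.4), which lies in quadrant Q4. The divergence there is about -4, negative as expected for a sink.

Q4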